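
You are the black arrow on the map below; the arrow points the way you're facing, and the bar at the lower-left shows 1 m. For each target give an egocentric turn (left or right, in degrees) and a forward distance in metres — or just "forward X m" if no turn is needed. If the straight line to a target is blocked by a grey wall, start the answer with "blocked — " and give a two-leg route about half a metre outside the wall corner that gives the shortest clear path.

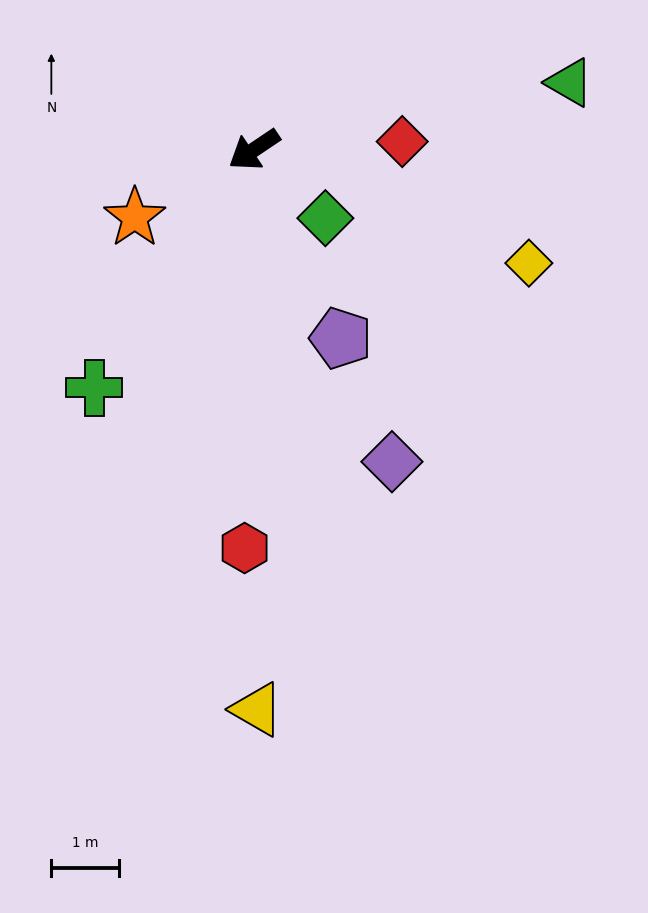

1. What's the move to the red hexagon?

turn left 55°, forward 5.9 m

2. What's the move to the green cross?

turn left 22°, forward 4.3 m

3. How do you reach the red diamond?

turn left 149°, forward 2.2 m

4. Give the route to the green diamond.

turn left 102°, forward 1.5 m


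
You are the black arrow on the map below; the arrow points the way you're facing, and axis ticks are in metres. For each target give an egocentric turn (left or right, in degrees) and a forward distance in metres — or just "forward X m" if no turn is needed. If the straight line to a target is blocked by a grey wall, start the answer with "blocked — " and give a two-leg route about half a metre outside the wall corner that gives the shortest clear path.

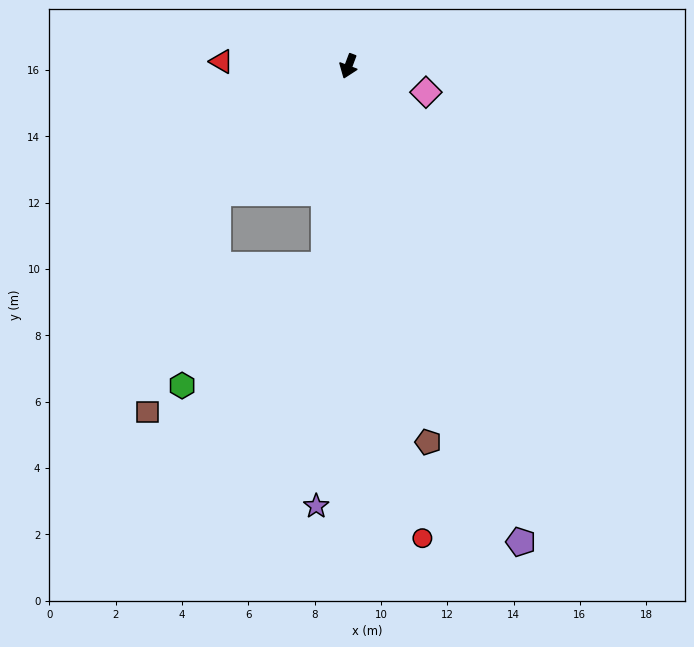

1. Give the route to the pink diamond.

turn left 92°, forward 2.5 m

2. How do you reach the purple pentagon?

turn left 41°, forward 15.3 m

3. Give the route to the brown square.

blocked — turn right 26°, forward 5.5 m, then turn left 29°, forward 7.0 m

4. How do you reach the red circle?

turn left 30°, forward 14.4 m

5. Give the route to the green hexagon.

blocked — turn right 26°, forward 5.5 m, then turn left 37°, forward 5.9 m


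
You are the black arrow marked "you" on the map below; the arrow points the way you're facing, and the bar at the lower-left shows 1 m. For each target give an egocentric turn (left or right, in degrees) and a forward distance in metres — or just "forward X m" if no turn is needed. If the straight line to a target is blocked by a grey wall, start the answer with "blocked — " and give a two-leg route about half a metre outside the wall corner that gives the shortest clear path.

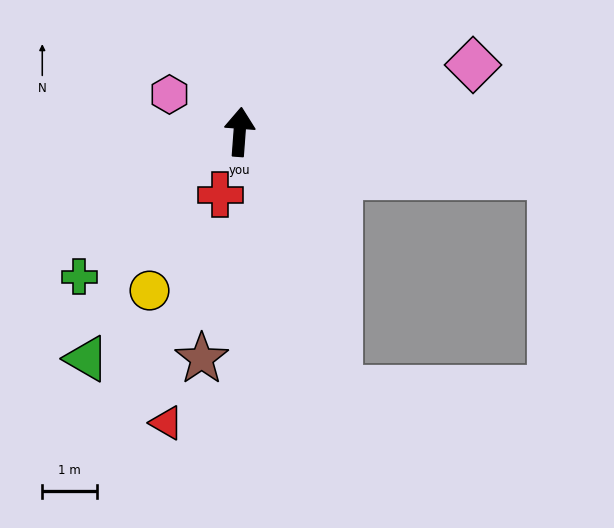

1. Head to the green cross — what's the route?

turn left 136°, forward 3.9 m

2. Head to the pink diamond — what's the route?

turn right 70°, forward 4.4 m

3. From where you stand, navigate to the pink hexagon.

turn left 66°, forward 1.5 m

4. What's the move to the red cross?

turn left 167°, forward 1.2 m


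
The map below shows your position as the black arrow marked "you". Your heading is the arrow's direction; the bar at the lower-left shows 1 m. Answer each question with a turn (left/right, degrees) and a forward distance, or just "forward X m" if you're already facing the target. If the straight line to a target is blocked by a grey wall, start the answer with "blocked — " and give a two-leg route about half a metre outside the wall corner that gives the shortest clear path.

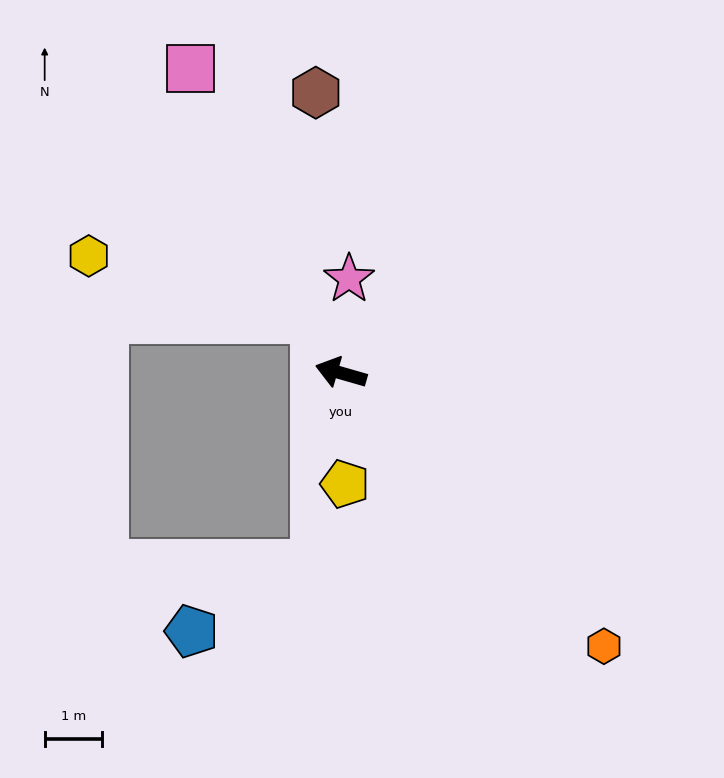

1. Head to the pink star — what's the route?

turn right 79°, forward 1.7 m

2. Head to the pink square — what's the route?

turn right 48°, forward 5.9 m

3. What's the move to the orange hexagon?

turn left 150°, forward 6.6 m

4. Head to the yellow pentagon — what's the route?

turn left 108°, forward 1.9 m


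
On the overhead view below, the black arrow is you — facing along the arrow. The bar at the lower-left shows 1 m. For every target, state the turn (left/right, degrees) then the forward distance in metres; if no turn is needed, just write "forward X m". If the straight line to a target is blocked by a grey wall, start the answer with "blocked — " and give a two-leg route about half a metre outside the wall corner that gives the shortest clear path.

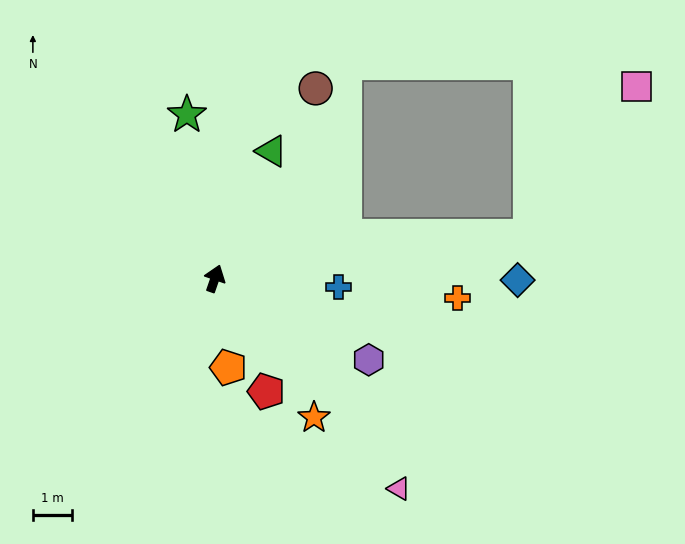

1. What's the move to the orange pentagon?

turn right 152°, forward 2.3 m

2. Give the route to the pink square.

blocked — turn right 63°, forward 8.1 m, then turn left 46°, forward 4.7 m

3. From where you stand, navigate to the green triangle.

turn right 5°, forward 3.6 m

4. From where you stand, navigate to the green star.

turn left 29°, forward 4.2 m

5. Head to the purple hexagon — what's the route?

turn right 99°, forward 4.4 m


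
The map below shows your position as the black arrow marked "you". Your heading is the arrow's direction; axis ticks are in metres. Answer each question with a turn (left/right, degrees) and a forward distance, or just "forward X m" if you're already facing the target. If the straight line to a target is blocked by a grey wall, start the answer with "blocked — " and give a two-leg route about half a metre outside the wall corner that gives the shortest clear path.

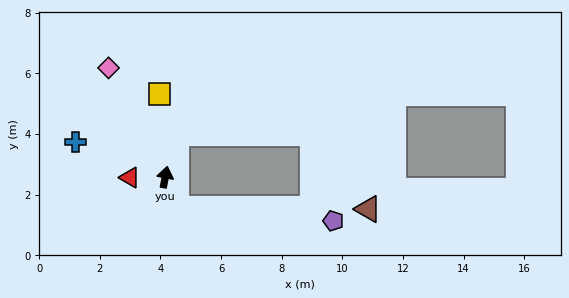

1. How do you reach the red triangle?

turn left 102°, forward 1.2 m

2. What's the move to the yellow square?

turn left 15°, forward 2.7 m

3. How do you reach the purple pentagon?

blocked — turn right 150°, forward 1.1 m, then turn left 66°, forward 5.2 m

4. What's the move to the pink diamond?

turn left 38°, forward 4.1 m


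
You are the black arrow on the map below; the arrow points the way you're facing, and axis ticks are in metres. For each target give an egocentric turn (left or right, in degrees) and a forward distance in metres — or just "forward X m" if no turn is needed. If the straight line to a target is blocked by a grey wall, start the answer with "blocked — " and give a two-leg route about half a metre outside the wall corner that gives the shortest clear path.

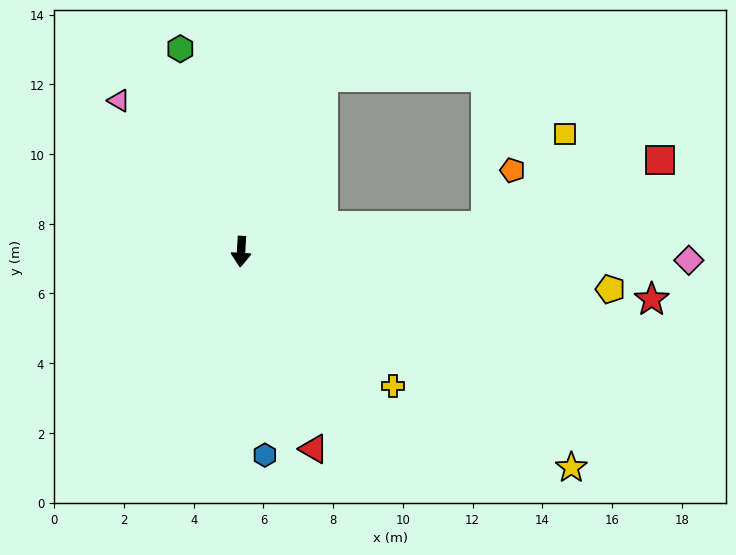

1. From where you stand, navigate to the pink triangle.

turn right 138°, forward 5.6 m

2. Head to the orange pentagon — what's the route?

blocked — turn left 99°, forward 7.1 m, then turn left 59°, forward 1.8 m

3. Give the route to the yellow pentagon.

turn left 88°, forward 10.6 m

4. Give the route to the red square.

blocked — turn left 99°, forward 7.1 m, then turn left 15°, forward 5.3 m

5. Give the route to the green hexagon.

turn right 160°, forward 6.1 m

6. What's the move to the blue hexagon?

turn left 10°, forward 5.9 m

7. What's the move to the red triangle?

turn left 24°, forward 6.0 m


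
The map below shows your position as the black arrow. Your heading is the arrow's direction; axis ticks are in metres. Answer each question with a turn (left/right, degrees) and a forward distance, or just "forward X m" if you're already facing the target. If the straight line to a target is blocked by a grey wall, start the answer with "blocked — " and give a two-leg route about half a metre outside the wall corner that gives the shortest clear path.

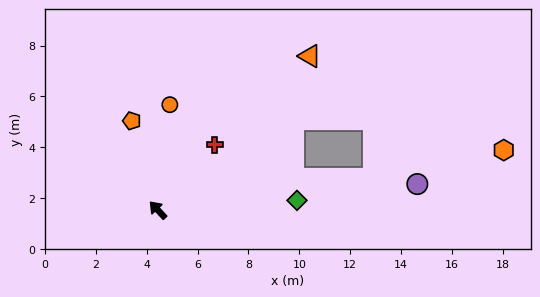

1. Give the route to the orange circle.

turn right 50°, forward 4.2 m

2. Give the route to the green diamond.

turn right 129°, forward 5.5 m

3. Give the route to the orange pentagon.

turn right 27°, forward 3.7 m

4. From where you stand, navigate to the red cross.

turn right 84°, forward 3.4 m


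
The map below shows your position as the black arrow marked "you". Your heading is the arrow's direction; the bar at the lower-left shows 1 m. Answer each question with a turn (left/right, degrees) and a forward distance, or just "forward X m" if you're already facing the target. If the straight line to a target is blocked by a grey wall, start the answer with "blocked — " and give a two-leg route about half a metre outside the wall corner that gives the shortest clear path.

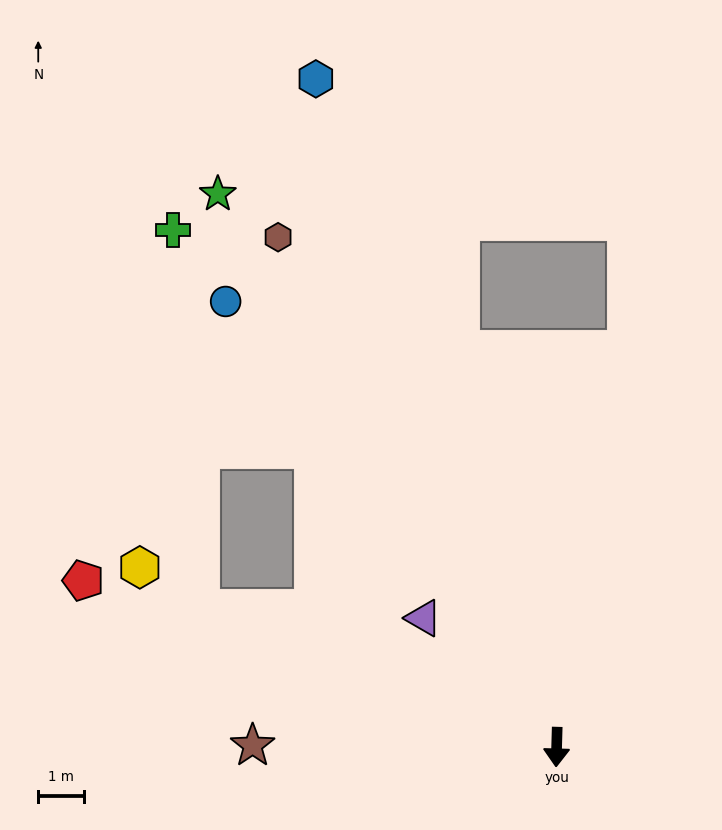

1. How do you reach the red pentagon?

turn right 108°, forward 11.0 m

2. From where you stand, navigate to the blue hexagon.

turn right 159°, forward 15.5 m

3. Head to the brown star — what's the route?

turn right 89°, forward 6.7 m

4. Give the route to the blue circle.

turn right 142°, forward 12.1 m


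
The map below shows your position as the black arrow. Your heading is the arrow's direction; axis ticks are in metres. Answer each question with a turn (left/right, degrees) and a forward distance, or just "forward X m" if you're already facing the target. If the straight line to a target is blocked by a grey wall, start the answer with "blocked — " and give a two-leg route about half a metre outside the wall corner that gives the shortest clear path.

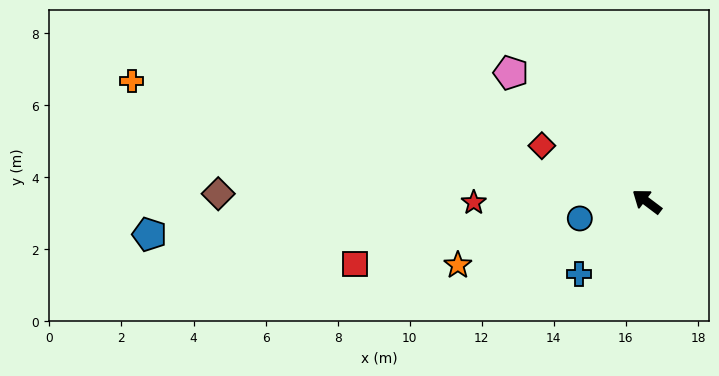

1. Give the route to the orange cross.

turn left 24°, forward 14.7 m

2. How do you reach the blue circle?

turn left 51°, forward 1.9 m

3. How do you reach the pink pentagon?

turn right 6°, forward 5.2 m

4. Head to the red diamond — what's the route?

turn left 9°, forward 3.3 m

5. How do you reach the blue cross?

turn left 84°, forward 2.8 m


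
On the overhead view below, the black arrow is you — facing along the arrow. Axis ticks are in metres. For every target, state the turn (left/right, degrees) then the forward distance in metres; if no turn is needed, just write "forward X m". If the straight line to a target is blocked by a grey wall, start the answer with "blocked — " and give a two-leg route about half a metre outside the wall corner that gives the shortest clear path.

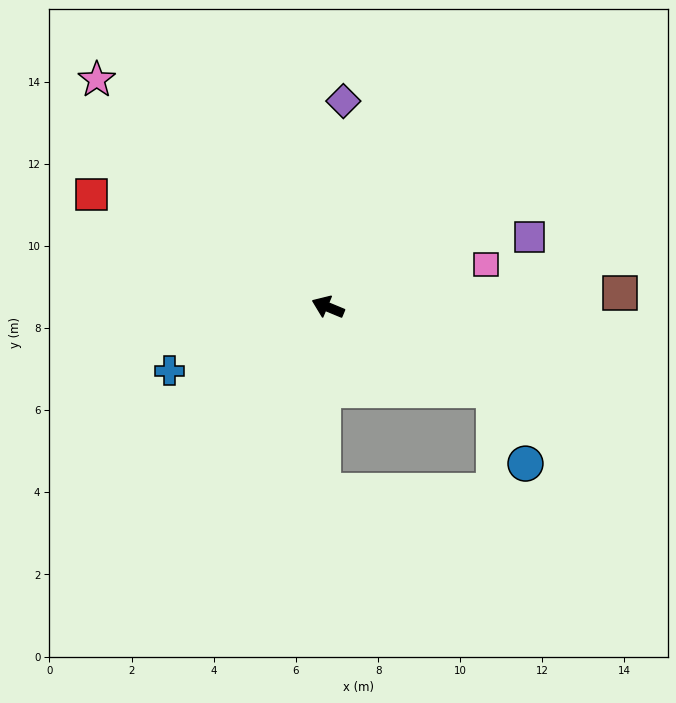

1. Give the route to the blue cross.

turn left 44°, forward 4.2 m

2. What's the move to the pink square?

turn right 142°, forward 4.0 m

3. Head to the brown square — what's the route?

turn right 155°, forward 7.1 m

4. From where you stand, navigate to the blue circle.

blocked — turn left 176°, forward 4.5 m, then turn right 40°, forward 1.9 m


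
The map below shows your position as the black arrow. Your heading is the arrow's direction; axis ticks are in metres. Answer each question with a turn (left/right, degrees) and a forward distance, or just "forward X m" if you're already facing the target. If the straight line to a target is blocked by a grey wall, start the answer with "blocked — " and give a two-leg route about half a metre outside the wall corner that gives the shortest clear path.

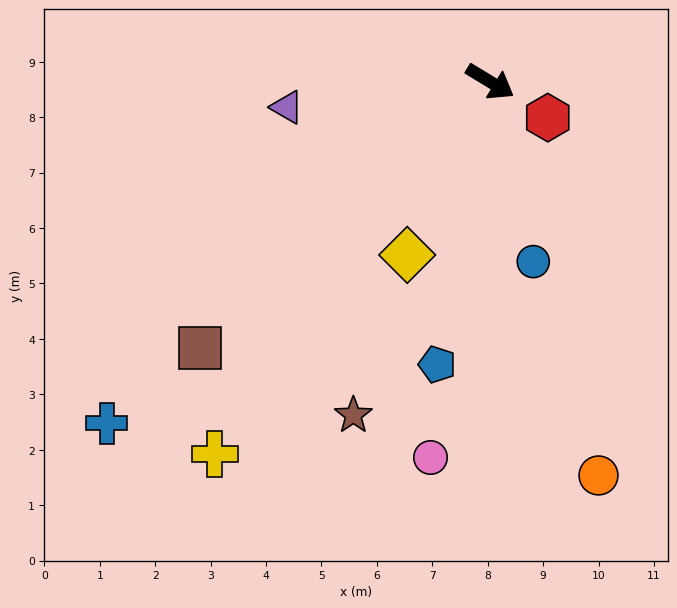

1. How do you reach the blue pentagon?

turn right 69°, forward 5.2 m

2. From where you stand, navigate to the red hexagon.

forward 1.2 m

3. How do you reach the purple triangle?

turn right 142°, forward 3.7 m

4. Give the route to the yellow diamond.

turn right 84°, forward 3.5 m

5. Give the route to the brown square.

turn right 106°, forward 7.1 m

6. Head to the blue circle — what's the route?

turn right 45°, forward 3.3 m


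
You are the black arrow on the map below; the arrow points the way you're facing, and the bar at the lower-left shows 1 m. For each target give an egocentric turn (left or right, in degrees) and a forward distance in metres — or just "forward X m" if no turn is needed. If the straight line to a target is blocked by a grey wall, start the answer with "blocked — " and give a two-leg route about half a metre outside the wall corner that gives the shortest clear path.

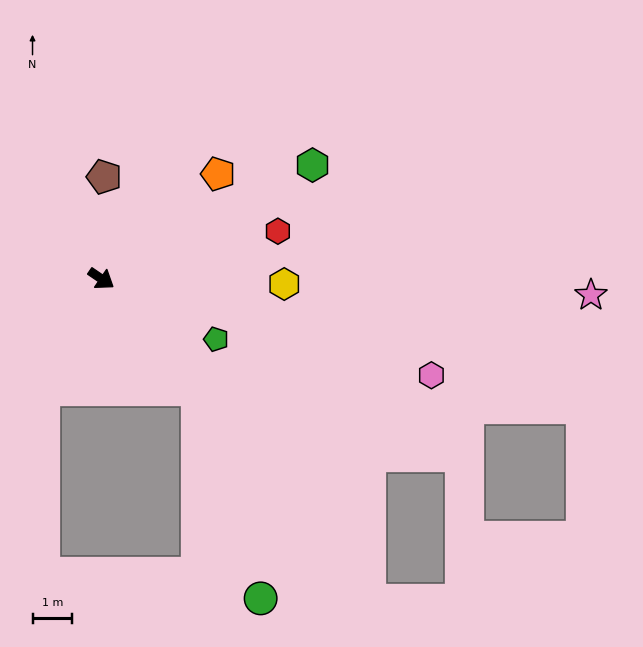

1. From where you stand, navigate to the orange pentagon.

turn left 76°, forward 4.0 m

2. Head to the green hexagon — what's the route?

turn left 63°, forward 6.1 m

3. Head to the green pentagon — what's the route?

turn left 6°, forward 3.3 m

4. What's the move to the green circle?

blocked — turn right 14°, forward 3.7 m, then turn right 25°, forward 5.6 m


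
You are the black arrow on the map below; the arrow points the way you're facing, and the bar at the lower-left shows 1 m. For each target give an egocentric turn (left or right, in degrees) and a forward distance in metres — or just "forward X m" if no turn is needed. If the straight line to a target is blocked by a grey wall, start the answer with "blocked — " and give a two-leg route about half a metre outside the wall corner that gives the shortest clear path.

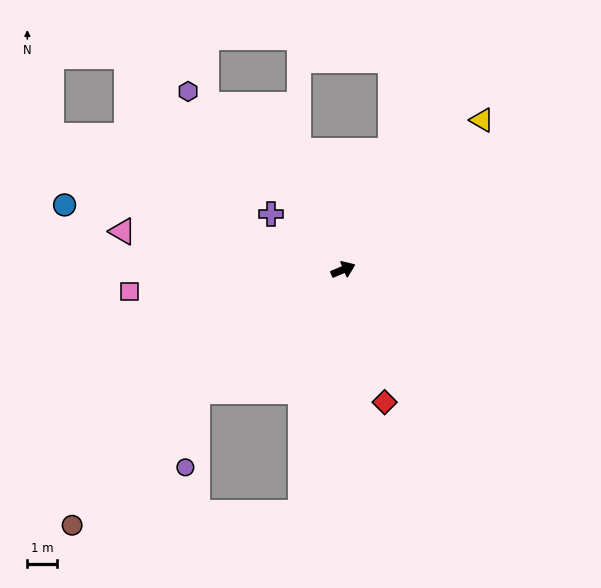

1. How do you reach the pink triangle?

turn left 147°, forward 7.5 m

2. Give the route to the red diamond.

turn right 95°, forward 4.6 m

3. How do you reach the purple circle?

blocked — turn right 163°, forward 6.3 m, then turn left 41°, forward 2.6 m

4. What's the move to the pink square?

turn left 163°, forward 7.2 m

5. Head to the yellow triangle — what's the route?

turn left 24°, forward 6.8 m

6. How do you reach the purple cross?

turn left 119°, forward 3.0 m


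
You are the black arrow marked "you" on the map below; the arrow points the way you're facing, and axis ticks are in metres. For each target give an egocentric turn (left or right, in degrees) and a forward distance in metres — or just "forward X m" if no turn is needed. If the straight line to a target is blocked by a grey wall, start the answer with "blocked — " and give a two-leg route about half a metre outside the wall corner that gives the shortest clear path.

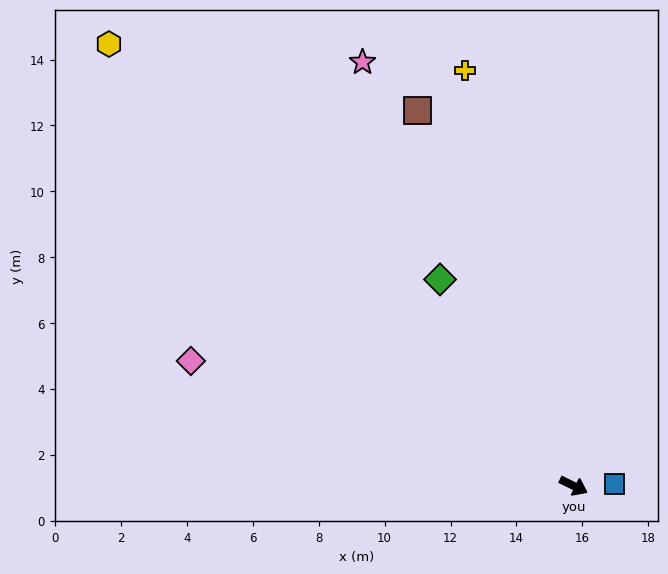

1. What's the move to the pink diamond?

turn right 172°, forward 12.2 m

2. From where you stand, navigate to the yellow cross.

turn left 131°, forward 13.0 m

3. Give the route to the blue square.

turn left 29°, forward 1.2 m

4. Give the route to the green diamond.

turn left 149°, forward 7.5 m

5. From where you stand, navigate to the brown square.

turn left 139°, forward 12.3 m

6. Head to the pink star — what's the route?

turn left 143°, forward 14.4 m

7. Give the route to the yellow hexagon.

turn left 163°, forward 19.4 m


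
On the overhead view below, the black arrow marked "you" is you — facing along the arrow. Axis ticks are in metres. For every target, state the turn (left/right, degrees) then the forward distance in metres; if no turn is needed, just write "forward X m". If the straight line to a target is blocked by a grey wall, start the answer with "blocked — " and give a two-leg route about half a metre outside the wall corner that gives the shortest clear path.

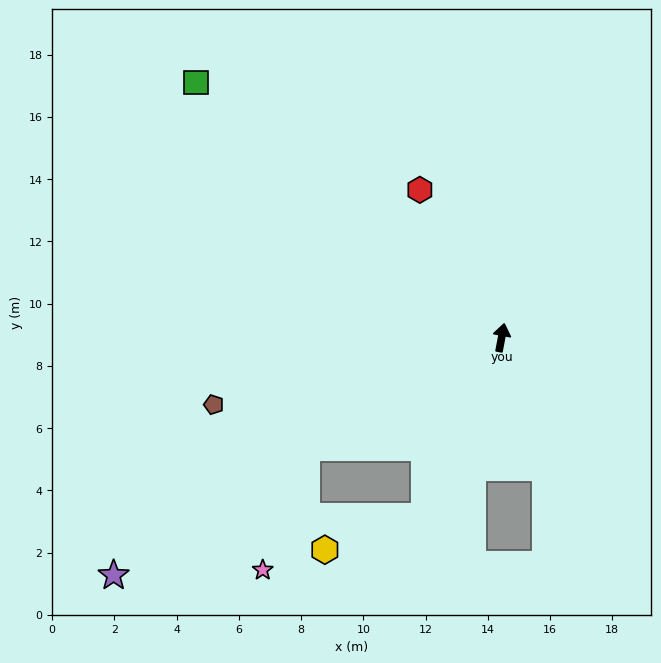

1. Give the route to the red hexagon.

turn left 40°, forward 5.4 m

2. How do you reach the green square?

turn left 61°, forward 12.8 m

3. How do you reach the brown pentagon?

turn left 114°, forward 9.5 m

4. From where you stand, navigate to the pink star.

blocked — turn left 130°, forward 7.2 m, then turn left 41°, forward 4.2 m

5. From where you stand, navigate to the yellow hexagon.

blocked — turn left 167°, forward 6.3 m, then turn right 48°, forward 3.4 m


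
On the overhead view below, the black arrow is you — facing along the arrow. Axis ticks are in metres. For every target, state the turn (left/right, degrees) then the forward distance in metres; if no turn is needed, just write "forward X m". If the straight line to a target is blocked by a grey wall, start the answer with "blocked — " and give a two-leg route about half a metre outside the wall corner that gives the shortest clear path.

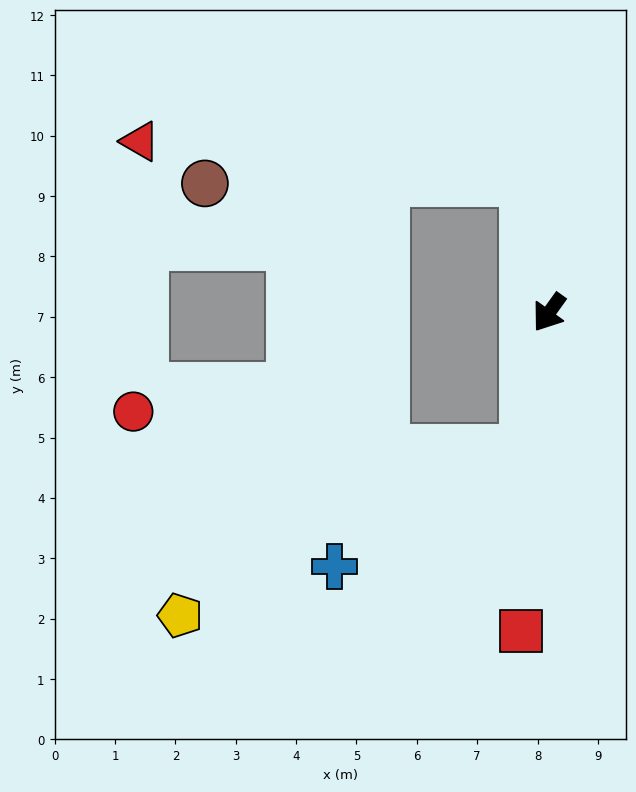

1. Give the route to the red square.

turn left 31°, forward 5.3 m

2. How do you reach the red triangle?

blocked — turn right 134°, forward 2.2 m, then turn left 74°, forward 6.4 m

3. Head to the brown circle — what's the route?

blocked — turn right 134°, forward 2.2 m, then turn left 80°, forward 5.3 m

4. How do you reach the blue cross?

blocked — turn left 26°, forward 2.3 m, then turn right 49°, forward 3.7 m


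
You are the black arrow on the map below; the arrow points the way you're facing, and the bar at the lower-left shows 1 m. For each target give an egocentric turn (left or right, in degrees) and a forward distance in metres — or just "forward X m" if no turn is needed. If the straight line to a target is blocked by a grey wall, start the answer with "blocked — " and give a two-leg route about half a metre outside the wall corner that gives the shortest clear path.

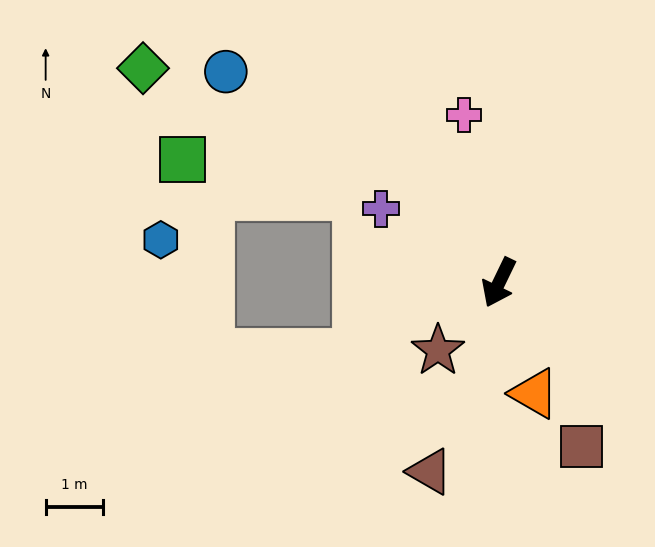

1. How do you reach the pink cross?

turn right 142°, forward 3.0 m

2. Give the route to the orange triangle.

turn left 43°, forward 2.0 m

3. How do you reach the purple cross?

turn right 96°, forward 2.4 m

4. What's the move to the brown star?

turn right 16°, forward 1.6 m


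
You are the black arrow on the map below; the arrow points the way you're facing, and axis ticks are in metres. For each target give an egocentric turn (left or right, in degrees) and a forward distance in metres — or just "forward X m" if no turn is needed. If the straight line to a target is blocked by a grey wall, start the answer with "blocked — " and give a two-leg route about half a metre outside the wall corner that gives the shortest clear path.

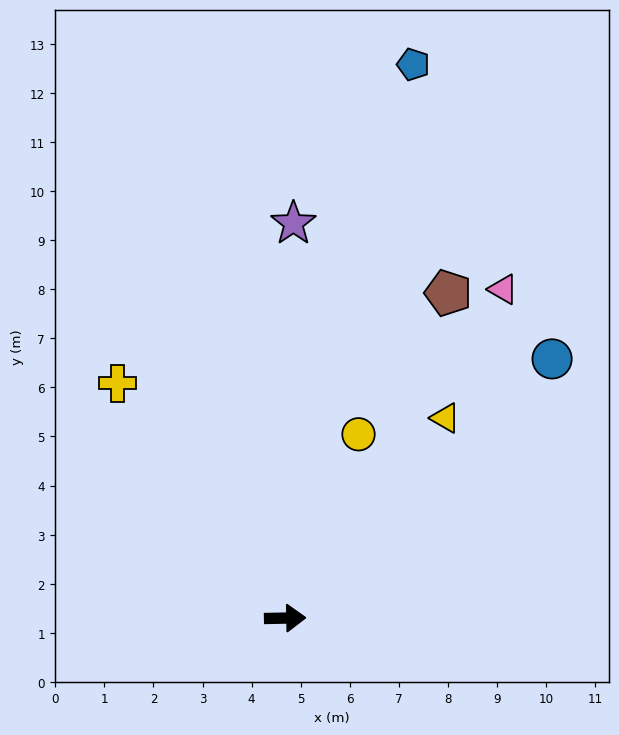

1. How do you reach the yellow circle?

turn left 67°, forward 4.0 m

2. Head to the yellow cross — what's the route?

turn left 124°, forward 5.9 m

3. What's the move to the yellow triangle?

turn left 50°, forward 5.2 m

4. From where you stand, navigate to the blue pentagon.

turn left 76°, forward 11.6 m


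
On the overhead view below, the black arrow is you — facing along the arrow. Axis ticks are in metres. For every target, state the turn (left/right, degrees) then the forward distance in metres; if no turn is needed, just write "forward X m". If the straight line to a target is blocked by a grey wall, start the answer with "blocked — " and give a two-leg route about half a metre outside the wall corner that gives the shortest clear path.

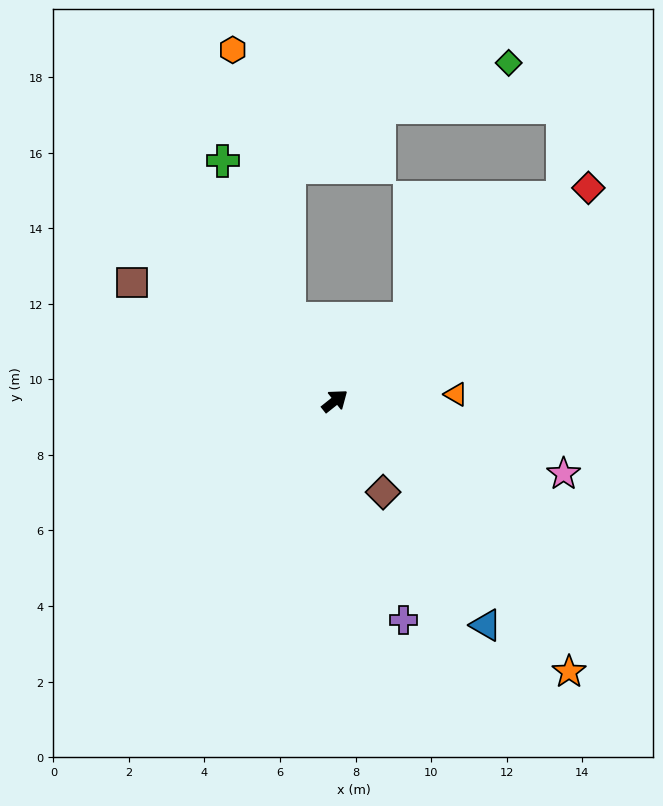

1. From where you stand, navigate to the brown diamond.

turn right 101°, forward 2.7 m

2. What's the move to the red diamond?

forward 8.8 m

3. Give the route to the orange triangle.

turn right 35°, forward 3.2 m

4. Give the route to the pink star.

turn right 56°, forward 6.4 m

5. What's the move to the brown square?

turn left 111°, forward 6.2 m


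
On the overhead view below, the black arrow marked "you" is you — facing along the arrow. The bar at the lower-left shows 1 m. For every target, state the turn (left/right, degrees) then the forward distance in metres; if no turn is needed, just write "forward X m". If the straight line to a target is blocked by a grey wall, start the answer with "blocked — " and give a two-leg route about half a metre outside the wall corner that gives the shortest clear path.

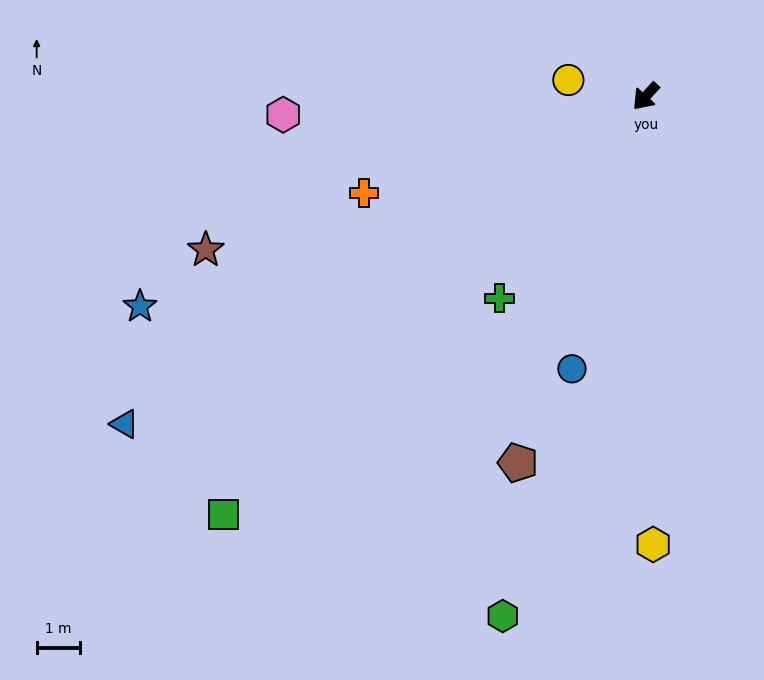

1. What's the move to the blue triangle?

turn right 16°, forward 14.3 m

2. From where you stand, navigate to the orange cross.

turn right 29°, forward 6.9 m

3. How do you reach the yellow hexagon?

turn left 43°, forward 10.4 m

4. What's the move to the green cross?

turn left 6°, forward 5.8 m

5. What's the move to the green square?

turn right 3°, forward 13.8 m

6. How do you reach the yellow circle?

turn right 60°, forward 1.8 m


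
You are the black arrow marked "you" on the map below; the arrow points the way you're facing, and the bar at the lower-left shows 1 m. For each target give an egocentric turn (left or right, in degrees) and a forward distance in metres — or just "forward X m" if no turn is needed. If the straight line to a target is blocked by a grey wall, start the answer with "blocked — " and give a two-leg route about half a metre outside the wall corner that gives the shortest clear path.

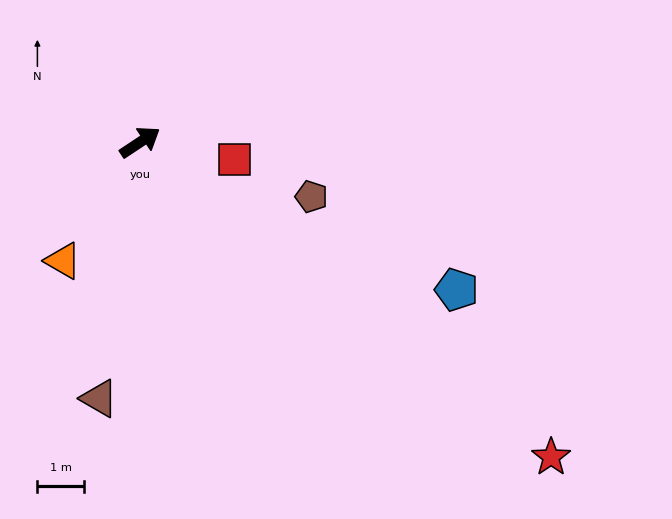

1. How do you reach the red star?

turn right 71°, forward 11.0 m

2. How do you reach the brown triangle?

turn right 133°, forward 5.5 m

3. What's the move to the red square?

turn right 44°, forward 2.0 m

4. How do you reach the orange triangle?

turn right 157°, forward 3.0 m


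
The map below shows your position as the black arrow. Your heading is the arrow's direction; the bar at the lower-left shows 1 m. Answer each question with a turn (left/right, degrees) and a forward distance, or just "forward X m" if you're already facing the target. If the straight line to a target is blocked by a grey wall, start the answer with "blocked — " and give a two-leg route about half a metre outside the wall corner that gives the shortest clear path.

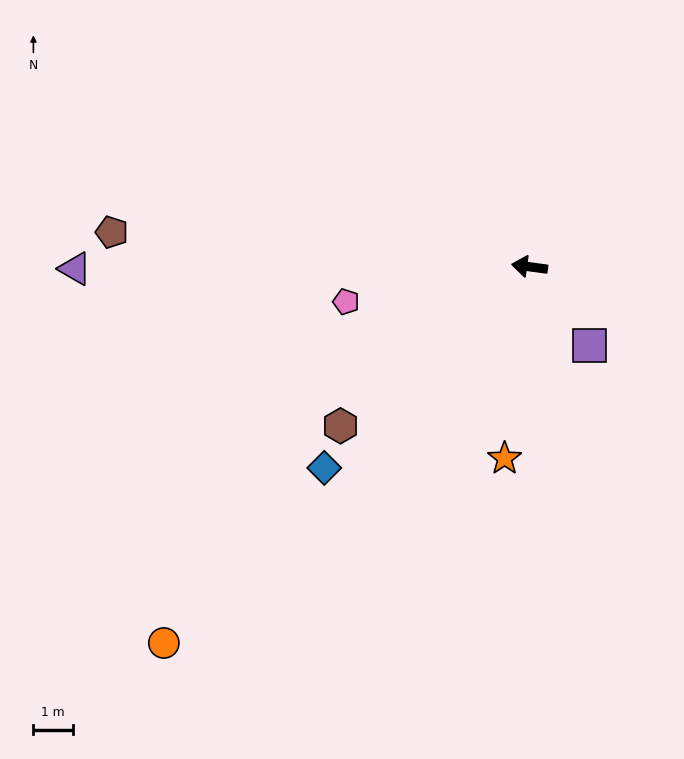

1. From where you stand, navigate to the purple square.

turn left 135°, forward 2.5 m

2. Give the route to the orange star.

turn left 90°, forward 4.9 m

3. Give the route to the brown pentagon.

turn left 3°, forward 10.7 m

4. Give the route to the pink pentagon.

turn left 18°, forward 4.8 m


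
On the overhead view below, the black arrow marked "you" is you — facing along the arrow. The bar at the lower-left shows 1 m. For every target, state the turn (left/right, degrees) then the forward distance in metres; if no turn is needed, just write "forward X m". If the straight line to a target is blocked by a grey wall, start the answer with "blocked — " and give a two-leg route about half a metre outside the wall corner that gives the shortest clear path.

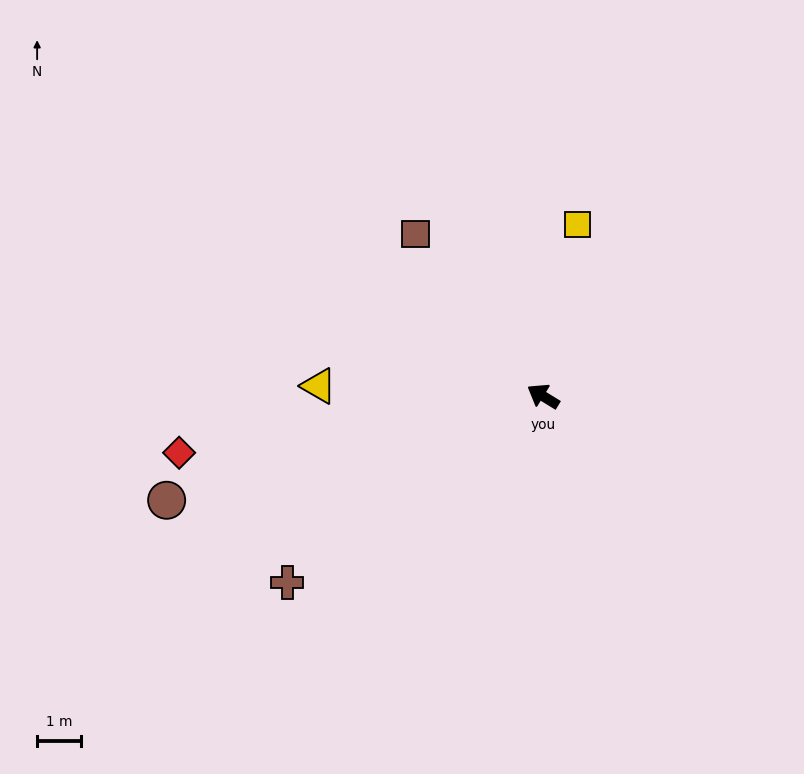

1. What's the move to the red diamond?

turn left 40°, forward 8.4 m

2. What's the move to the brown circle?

turn left 47°, forward 8.9 m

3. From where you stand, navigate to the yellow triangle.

turn left 29°, forward 5.1 m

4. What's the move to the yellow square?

turn right 70°, forward 4.0 m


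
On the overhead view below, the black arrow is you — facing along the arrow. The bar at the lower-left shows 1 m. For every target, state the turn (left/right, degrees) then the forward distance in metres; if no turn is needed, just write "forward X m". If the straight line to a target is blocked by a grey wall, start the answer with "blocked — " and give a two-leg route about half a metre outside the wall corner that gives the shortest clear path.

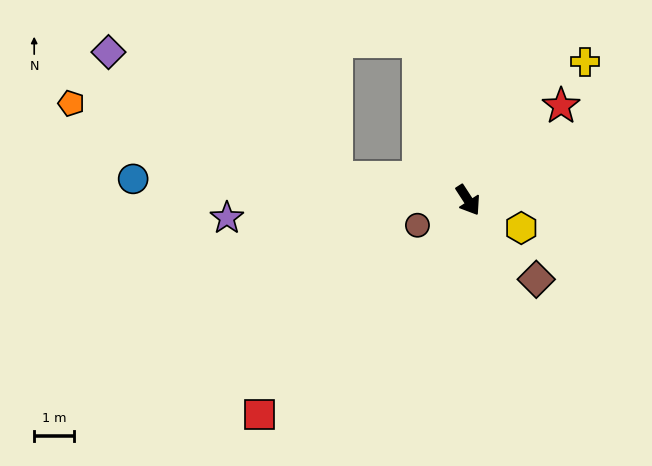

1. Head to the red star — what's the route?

turn left 102°, forward 3.3 m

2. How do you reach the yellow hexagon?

turn left 29°, forward 1.5 m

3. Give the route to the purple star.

turn right 119°, forward 6.0 m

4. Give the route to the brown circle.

turn right 97°, forward 1.4 m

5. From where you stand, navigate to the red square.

turn right 77°, forward 7.5 m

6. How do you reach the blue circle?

turn right 127°, forward 8.4 m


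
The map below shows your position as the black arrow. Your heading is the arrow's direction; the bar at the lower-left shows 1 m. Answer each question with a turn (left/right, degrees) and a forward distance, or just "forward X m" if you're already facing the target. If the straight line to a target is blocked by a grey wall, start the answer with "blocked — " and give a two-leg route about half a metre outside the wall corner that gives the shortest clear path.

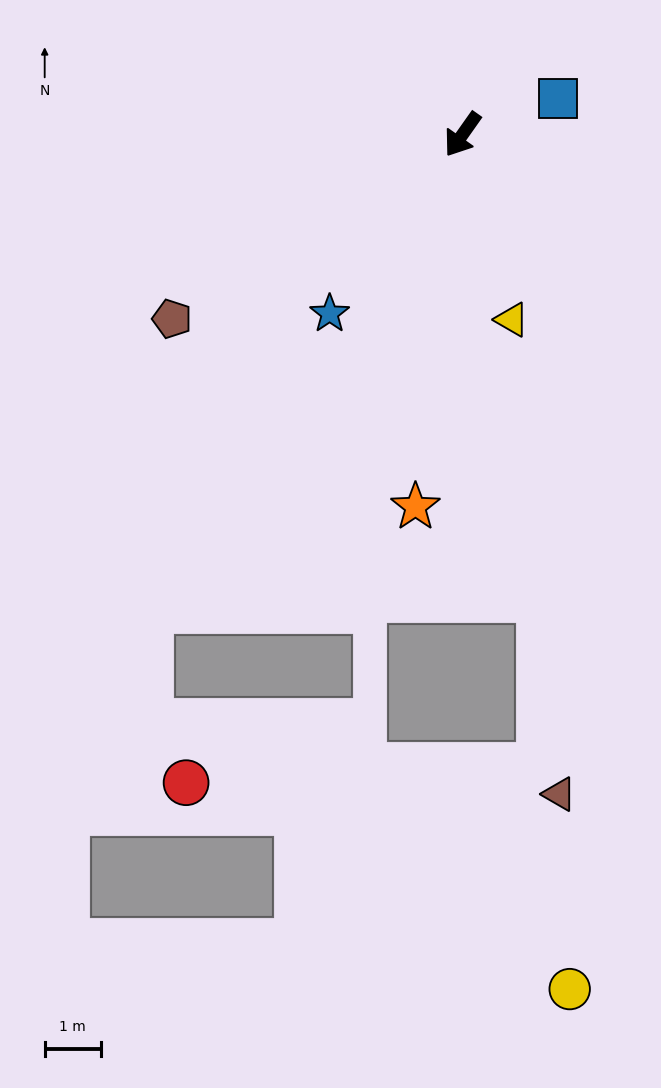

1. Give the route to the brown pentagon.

turn right 22°, forward 6.1 m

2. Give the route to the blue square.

turn left 146°, forward 1.8 m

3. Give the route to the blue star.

forward 4.0 m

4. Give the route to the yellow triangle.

turn left 50°, forward 3.4 m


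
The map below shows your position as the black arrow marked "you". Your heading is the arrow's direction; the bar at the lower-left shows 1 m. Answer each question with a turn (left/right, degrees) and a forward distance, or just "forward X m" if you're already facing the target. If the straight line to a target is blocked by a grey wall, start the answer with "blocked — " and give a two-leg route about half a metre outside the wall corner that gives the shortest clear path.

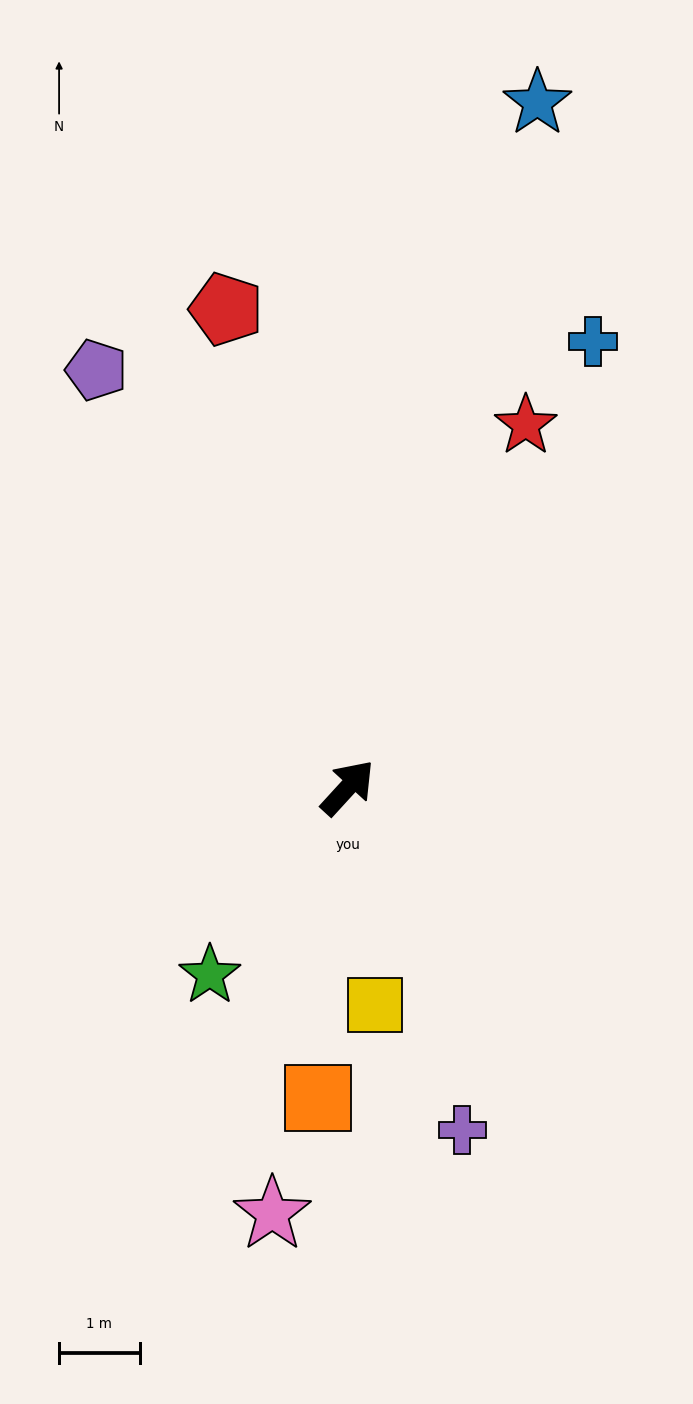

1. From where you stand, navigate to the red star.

turn left 16°, forward 5.0 m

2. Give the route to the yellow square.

turn right 130°, forward 2.7 m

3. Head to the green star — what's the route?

turn right 174°, forward 2.9 m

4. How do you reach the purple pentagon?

turn left 73°, forward 6.1 m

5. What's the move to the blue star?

turn left 27°, forward 8.8 m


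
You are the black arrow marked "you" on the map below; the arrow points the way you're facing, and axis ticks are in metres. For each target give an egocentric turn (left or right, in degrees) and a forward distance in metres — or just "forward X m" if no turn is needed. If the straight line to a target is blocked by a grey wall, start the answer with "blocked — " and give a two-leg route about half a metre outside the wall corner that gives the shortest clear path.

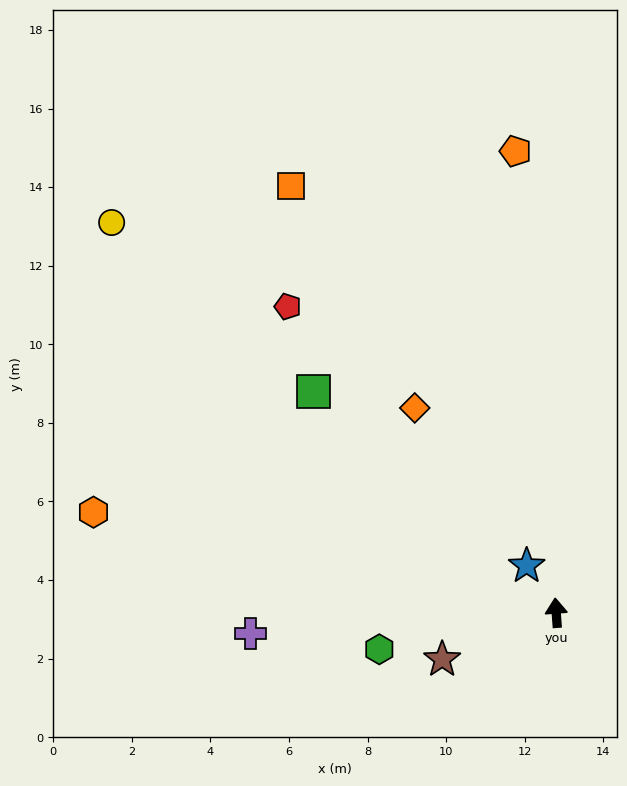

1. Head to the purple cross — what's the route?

turn left 90°, forward 7.8 m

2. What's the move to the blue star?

turn left 28°, forward 1.4 m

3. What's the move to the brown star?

turn left 108°, forward 3.1 m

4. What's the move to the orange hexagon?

turn left 74°, forward 12.1 m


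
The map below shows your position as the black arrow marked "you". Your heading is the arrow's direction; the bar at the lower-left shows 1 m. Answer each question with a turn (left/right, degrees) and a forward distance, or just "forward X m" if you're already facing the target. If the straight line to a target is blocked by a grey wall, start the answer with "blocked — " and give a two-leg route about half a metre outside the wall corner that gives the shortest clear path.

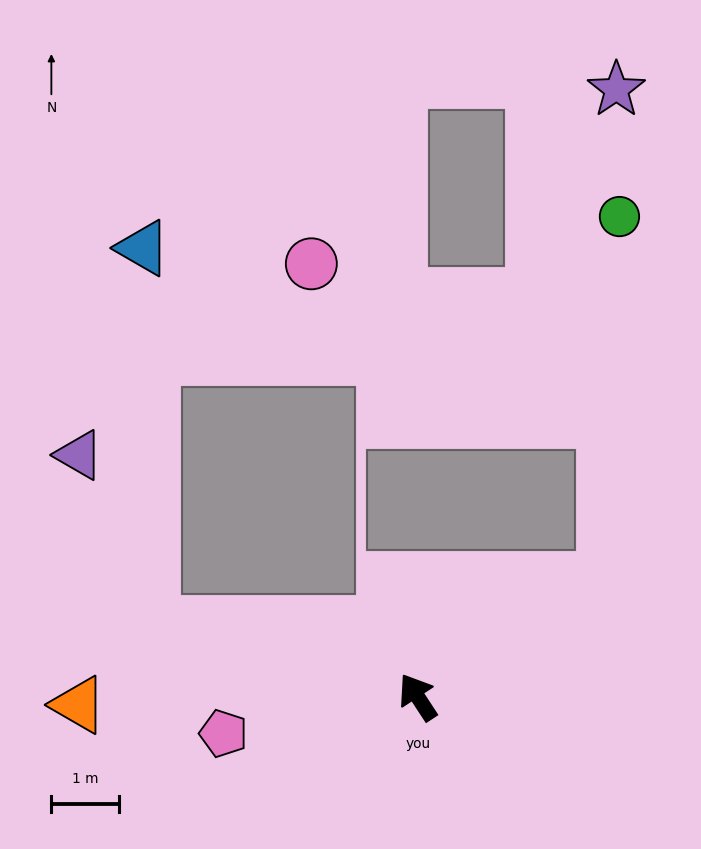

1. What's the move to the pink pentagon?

turn left 67°, forward 2.9 m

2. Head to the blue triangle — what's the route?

blocked — turn left 41°, forward 4.1 m, then turn right 73°, forward 5.6 m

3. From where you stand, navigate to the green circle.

blocked — turn right 91°, forward 3.3 m, then turn left 56°, forward 5.4 m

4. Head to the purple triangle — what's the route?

blocked — turn left 41°, forward 4.1 m, then turn right 51°, forward 2.7 m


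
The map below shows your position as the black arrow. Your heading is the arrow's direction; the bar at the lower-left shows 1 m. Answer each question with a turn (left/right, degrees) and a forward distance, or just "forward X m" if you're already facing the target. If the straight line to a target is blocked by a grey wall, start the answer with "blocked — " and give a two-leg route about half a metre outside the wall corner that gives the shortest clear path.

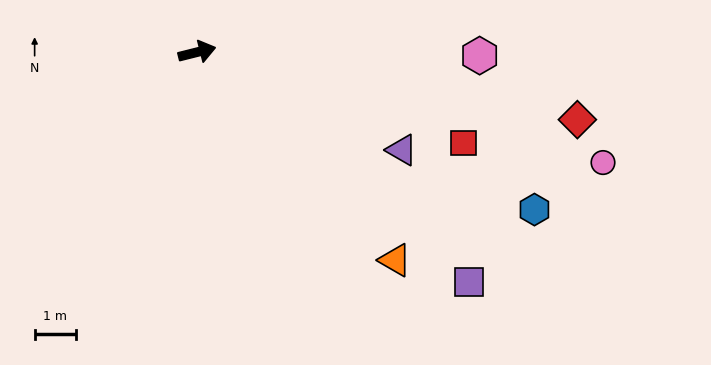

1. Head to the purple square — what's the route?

turn right 54°, forward 8.7 m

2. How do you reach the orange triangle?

turn right 60°, forward 7.0 m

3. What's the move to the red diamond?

turn right 24°, forward 9.4 m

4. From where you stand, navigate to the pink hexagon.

turn right 15°, forward 6.9 m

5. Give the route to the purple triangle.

turn right 40°, forward 5.5 m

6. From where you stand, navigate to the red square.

turn right 33°, forward 6.8 m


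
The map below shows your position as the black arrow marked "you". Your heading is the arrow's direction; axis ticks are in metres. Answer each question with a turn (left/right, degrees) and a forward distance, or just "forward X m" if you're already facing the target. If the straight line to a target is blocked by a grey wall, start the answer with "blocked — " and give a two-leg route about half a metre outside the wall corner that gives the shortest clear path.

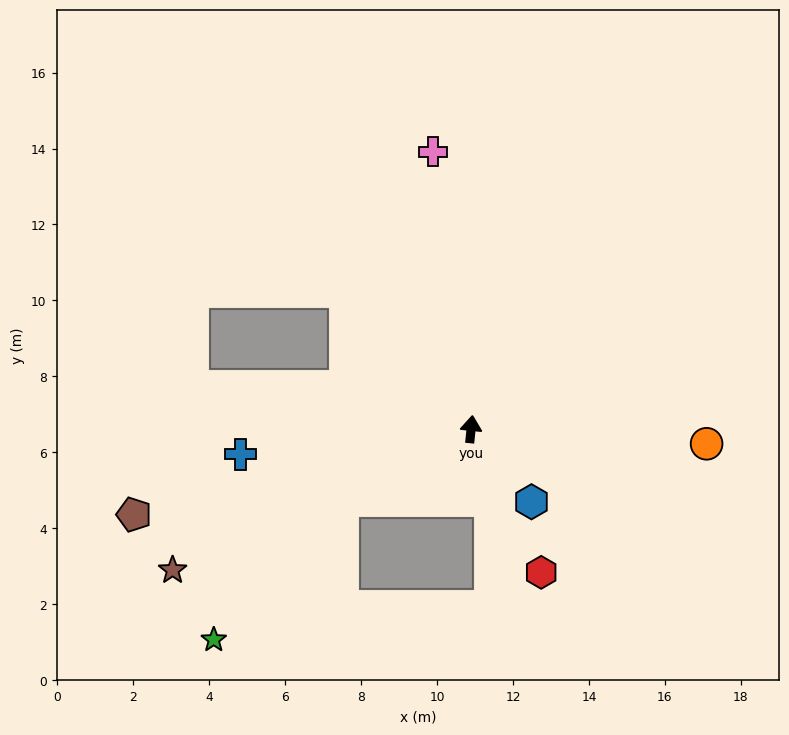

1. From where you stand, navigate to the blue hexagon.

turn right 134°, forward 2.5 m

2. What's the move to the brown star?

turn left 121°, forward 8.7 m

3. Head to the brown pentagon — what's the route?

turn left 110°, forward 9.2 m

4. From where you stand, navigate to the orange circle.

turn right 88°, forward 6.2 m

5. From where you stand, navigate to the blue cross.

turn left 102°, forward 6.1 m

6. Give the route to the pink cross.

turn left 14°, forward 7.4 m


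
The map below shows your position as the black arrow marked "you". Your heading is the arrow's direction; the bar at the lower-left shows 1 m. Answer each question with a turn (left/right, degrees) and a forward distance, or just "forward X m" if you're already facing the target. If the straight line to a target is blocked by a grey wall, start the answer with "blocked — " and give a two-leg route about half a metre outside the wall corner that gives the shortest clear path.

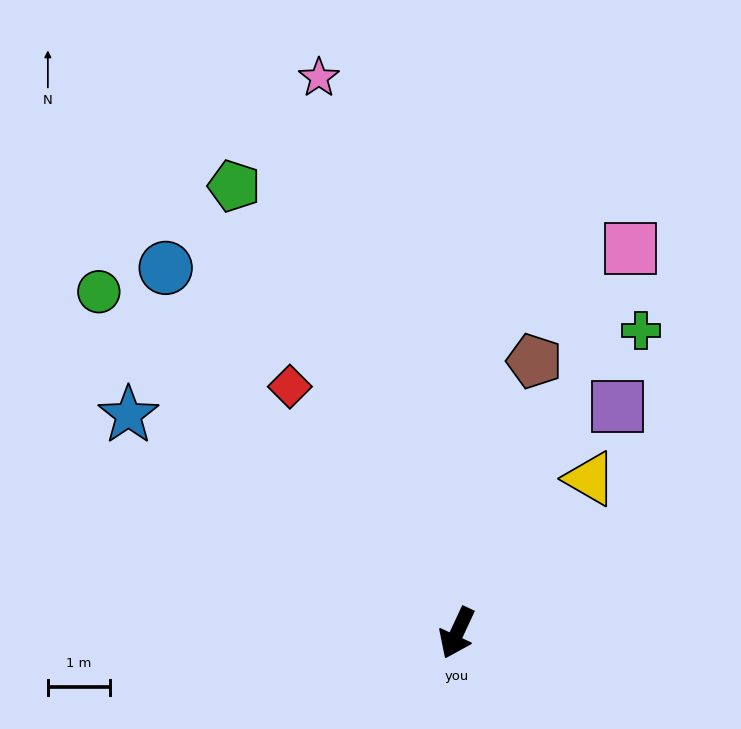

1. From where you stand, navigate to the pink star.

turn right 141°, forward 9.2 m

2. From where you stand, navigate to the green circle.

turn right 109°, forward 8.0 m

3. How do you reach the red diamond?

turn right 121°, forward 4.8 m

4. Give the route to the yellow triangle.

turn left 164°, forward 3.3 m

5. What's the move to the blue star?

turn right 99°, forward 6.3 m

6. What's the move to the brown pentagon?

turn right 171°, forward 4.5 m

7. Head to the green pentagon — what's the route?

turn right 129°, forward 8.0 m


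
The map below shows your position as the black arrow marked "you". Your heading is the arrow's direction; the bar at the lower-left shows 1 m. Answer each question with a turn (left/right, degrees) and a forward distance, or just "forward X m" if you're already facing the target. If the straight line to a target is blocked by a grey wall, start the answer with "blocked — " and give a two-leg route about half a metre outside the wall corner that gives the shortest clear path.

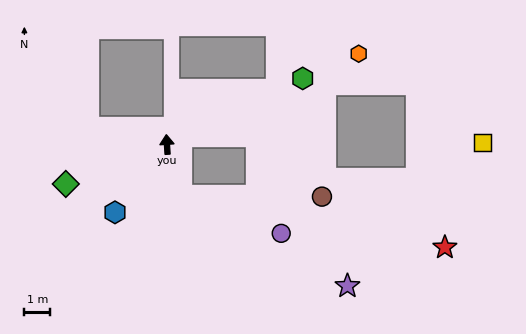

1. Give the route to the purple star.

blocked — turn right 168°, forward 2.1 m, then turn left 46°, forward 7.3 m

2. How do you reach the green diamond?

turn left 108°, forward 4.2 m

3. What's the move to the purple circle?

blocked — turn right 168°, forward 2.1 m, then turn left 54°, forward 4.1 m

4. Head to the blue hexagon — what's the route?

turn left 139°, forward 3.3 m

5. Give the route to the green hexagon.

turn right 68°, forward 5.9 m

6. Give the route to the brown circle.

blocked — turn right 168°, forward 2.1 m, then turn left 74°, forward 5.5 m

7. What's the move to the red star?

blocked — turn right 168°, forward 2.1 m, then turn left 63°, forward 10.4 m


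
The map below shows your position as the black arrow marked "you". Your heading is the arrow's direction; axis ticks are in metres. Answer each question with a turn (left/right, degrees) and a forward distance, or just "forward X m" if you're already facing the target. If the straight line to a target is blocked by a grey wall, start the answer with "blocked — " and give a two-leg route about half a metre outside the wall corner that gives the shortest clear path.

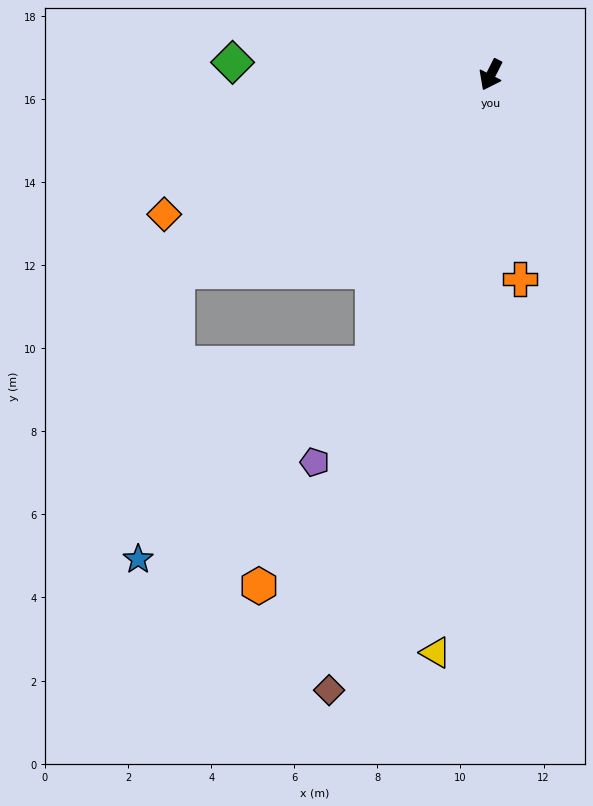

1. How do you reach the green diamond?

turn right 66°, forward 6.2 m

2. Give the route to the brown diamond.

turn left 12°, forward 15.3 m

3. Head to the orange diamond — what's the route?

turn right 40°, forward 8.5 m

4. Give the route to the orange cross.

turn left 35°, forward 5.0 m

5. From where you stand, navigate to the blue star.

blocked — turn left 5°, forward 7.5 m, then turn right 28°, forward 7.3 m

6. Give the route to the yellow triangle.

turn left 21°, forward 14.0 m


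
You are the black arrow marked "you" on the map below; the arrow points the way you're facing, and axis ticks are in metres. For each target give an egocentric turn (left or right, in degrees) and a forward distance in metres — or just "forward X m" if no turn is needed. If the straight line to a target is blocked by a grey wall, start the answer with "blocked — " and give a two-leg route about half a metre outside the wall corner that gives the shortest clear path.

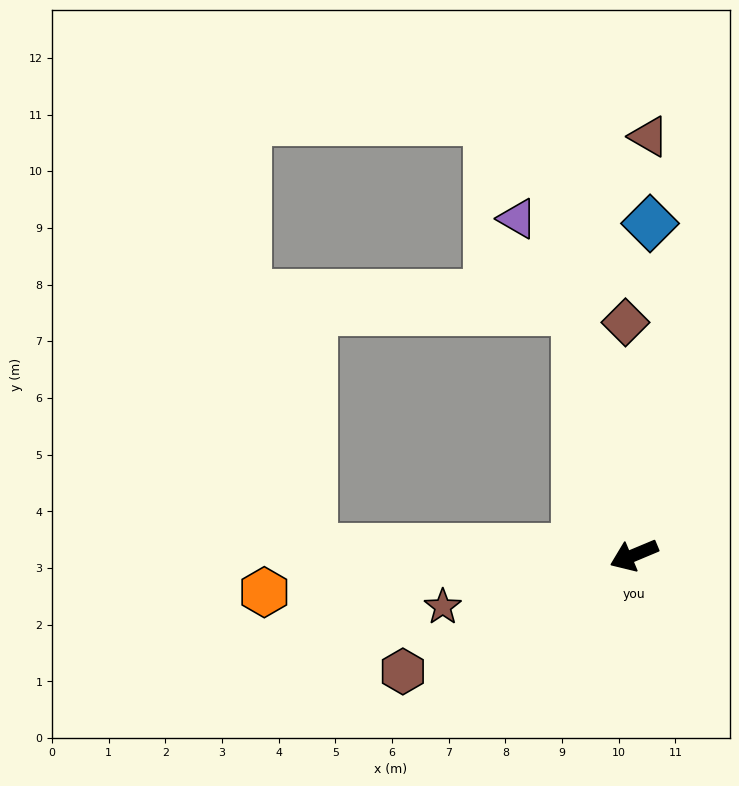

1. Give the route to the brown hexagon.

turn left 4°, forward 4.6 m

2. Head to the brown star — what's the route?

turn right 8°, forward 3.5 m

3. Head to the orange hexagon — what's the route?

turn right 17°, forward 6.6 m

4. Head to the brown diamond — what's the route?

turn right 111°, forward 4.1 m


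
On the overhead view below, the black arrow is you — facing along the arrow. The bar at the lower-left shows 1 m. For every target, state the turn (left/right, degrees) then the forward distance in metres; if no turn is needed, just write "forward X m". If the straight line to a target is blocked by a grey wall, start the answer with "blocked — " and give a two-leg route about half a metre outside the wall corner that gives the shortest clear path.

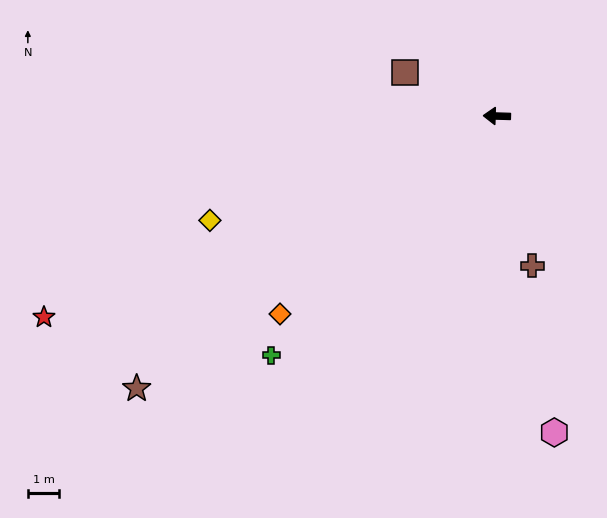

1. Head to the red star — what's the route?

turn left 26°, forward 15.8 m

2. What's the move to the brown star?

turn left 39°, forward 14.4 m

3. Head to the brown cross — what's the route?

turn left 105°, forward 4.9 m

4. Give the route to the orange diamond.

turn left 44°, forward 9.4 m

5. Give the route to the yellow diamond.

turn left 22°, forward 9.8 m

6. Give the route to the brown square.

turn right 24°, forward 3.3 m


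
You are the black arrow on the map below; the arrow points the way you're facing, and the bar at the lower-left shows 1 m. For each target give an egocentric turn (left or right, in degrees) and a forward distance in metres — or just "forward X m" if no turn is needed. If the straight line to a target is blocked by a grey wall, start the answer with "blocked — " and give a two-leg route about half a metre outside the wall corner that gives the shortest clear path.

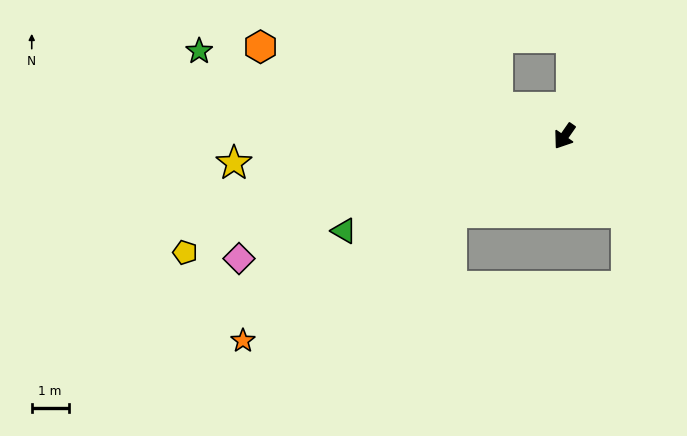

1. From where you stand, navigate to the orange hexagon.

turn right 72°, forward 8.6 m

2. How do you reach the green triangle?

turn right 32°, forward 6.5 m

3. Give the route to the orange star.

turn right 23°, forward 10.4 m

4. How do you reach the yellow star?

turn right 51°, forward 9.0 m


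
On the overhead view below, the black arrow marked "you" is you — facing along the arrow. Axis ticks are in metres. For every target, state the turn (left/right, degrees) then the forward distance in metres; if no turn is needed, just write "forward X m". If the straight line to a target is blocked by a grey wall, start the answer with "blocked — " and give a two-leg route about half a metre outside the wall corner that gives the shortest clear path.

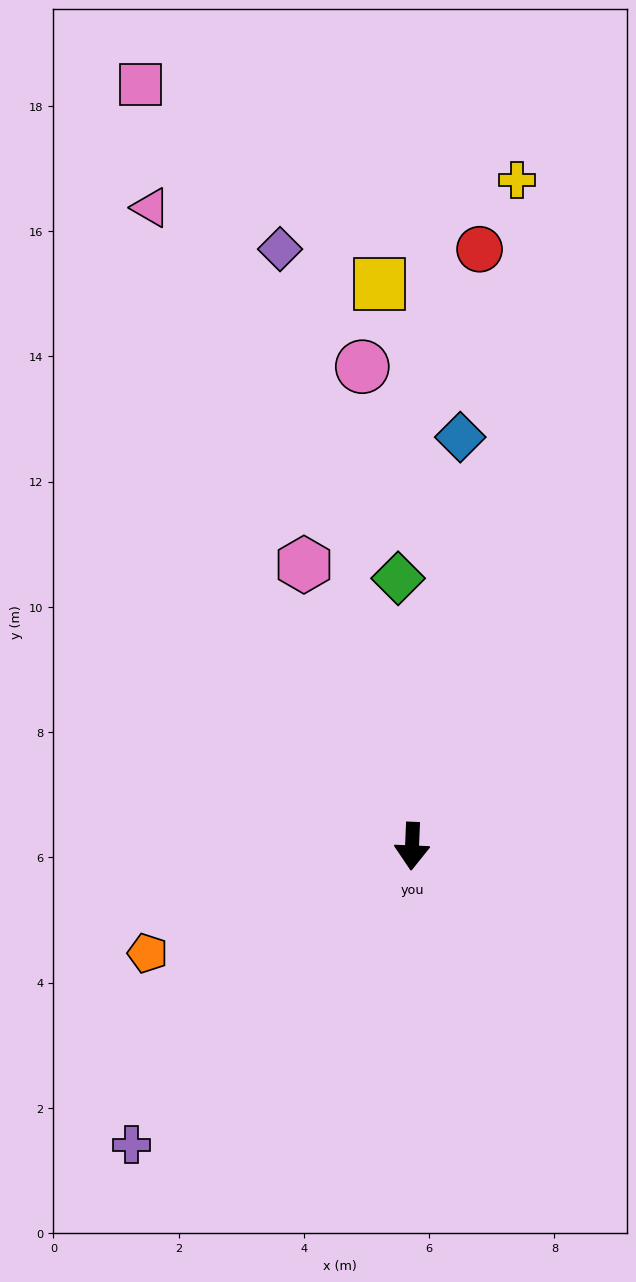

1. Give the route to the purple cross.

turn right 41°, forward 6.5 m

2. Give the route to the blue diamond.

turn left 176°, forward 6.6 m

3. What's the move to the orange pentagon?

turn right 66°, forward 4.6 m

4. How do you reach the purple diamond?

turn right 165°, forward 9.8 m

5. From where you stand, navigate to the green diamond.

turn right 175°, forward 4.3 m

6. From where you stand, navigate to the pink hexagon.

turn right 157°, forward 4.8 m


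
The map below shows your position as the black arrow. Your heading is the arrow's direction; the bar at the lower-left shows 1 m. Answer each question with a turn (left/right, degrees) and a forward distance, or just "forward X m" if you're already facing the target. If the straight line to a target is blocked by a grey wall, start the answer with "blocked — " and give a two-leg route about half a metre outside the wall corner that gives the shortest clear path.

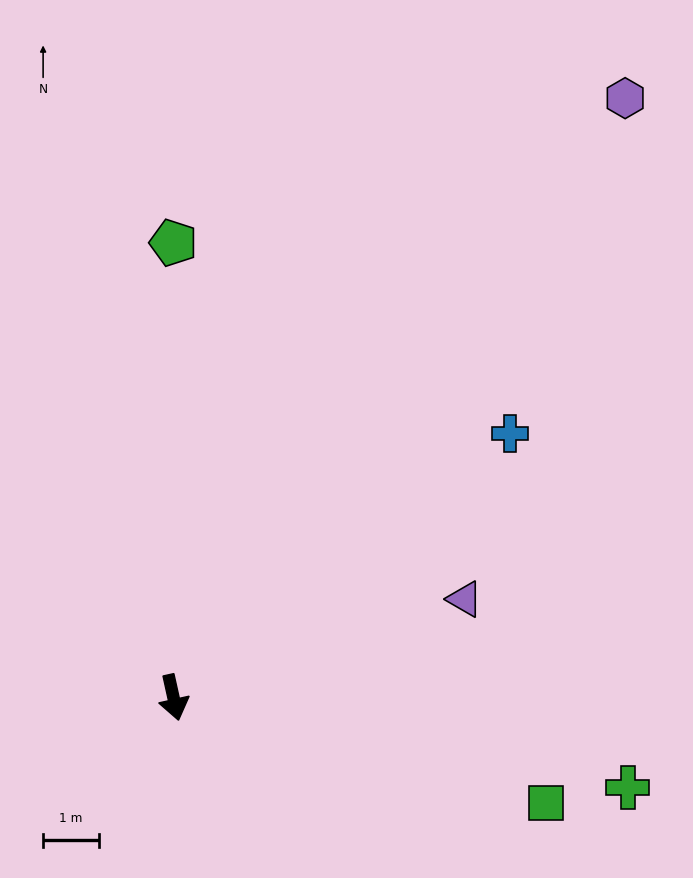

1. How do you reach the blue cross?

turn left 116°, forward 7.7 m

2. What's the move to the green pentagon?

turn left 168°, forward 8.2 m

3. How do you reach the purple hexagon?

turn left 130°, forward 13.5 m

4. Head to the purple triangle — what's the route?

turn left 96°, forward 5.5 m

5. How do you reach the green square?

turn left 62°, forward 6.9 m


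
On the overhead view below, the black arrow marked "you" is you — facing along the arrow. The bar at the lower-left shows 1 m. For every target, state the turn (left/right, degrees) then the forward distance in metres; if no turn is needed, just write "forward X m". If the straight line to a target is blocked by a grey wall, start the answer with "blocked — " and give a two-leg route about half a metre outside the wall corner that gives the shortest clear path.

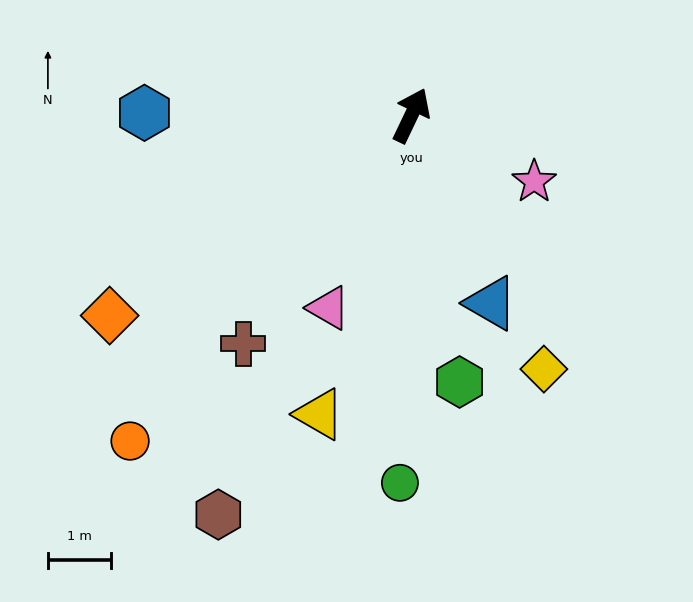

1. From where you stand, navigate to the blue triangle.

turn right 131°, forward 3.3 m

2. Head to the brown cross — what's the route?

turn left 169°, forward 4.5 m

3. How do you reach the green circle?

turn right 156°, forward 5.9 m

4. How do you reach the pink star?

turn right 93°, forward 2.2 m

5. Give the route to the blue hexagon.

turn left 115°, forward 4.3 m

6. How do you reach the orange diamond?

turn left 149°, forward 5.8 m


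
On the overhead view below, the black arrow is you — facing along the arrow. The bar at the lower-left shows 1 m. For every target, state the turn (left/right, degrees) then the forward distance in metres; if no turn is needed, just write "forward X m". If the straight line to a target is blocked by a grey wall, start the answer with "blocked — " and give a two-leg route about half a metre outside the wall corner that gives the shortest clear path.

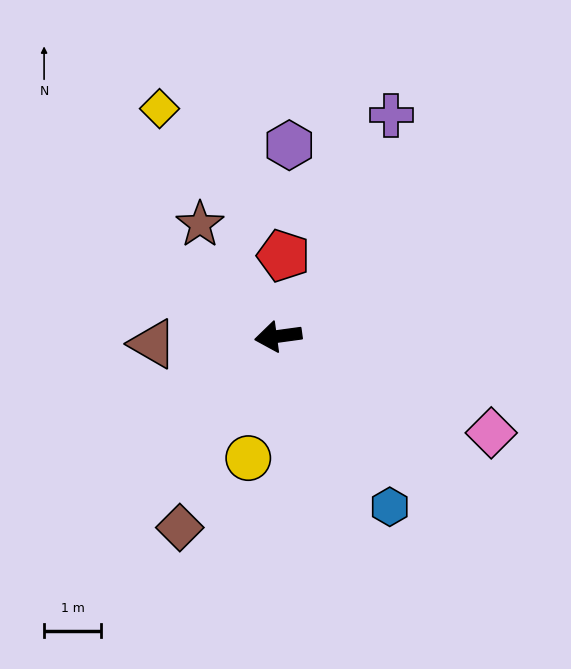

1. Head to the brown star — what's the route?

turn right 63°, forward 2.4 m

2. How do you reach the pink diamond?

turn left 148°, forward 4.1 m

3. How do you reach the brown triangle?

turn right 4°, forward 2.2 m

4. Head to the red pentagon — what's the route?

turn right 102°, forward 1.4 m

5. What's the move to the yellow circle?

turn left 68°, forward 2.2 m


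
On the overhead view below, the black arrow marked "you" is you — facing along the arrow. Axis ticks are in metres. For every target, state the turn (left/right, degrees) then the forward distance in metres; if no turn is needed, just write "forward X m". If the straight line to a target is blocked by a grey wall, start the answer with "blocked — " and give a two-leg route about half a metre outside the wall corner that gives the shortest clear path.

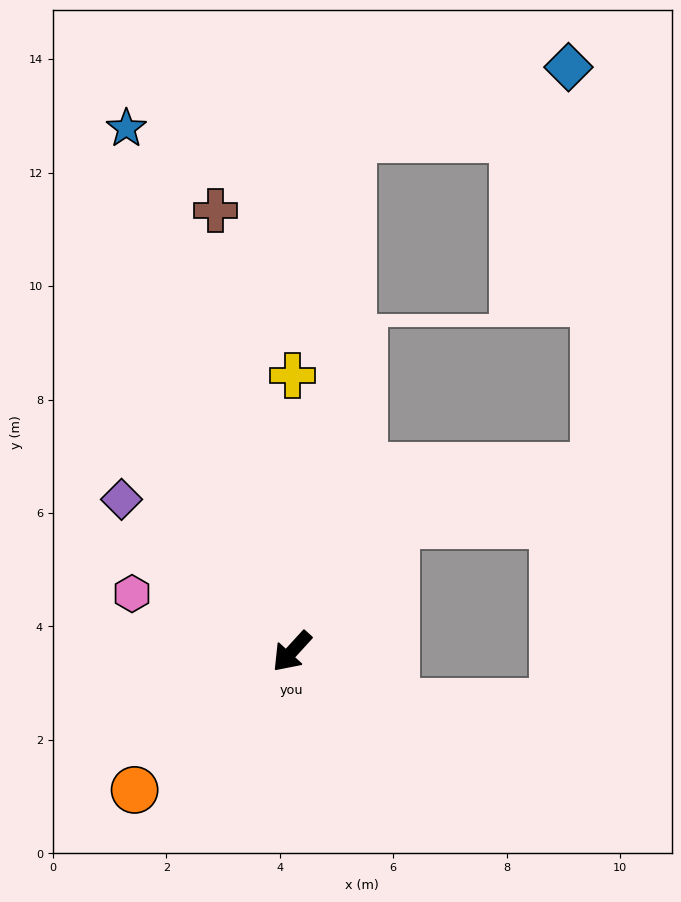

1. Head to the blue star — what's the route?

turn right 120°, forward 9.7 m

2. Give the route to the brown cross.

turn right 128°, forward 7.9 m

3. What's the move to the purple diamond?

turn right 89°, forward 4.0 m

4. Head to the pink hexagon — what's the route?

turn right 68°, forward 3.0 m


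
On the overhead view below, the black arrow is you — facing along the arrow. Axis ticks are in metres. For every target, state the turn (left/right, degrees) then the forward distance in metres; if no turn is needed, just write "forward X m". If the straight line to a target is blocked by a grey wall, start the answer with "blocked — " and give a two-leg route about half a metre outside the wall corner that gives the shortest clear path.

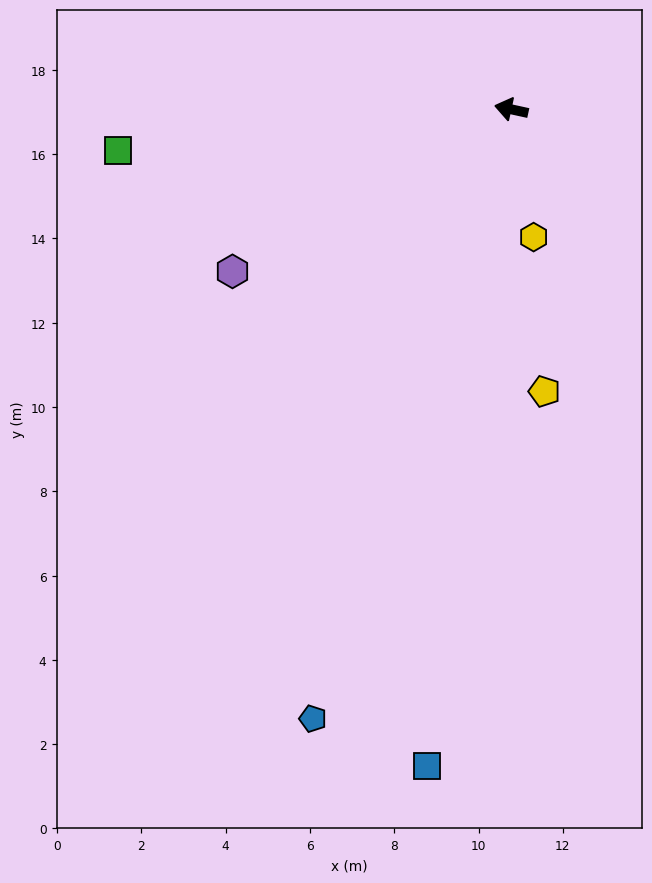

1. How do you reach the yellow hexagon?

turn left 112°, forward 3.1 m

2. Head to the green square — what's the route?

turn left 18°, forward 9.4 m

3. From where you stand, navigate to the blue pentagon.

turn left 84°, forward 15.2 m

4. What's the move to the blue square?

turn left 95°, forward 15.7 m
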